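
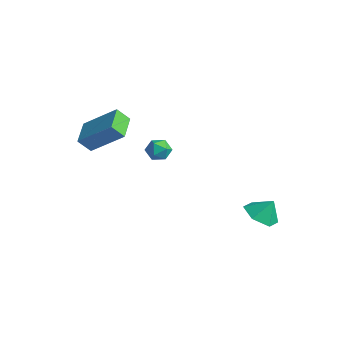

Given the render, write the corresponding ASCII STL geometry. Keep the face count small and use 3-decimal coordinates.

solid 
facet normal 0.392 0.092 0.916
outer loop
vertex 1.127 -0.597 1.083
vertex 1.174 -1.246 1.128
vertex 1.668 -0.9 0.882
endloop
endfacet
facet normal 0.557 0.656 0.509
outer loop
vertex 1.127 -0.597 1.083
vertex 1.668 -0.9 0.882
vertex 1.417 -0.413 0.529
endloop
endfacet
facet normal -0.052 0.956 0.290
outer loop
vertex 1.127 -0.597 1.083
vertex 1.417 -0.413 0.529
vertex 0.768 -0.457 0.557
endloop
endfacet
facet normal -0.595 0.577 0.560
outer loop
vertex 1.127 -0.597 1.083
vertex 0.768 -0.457 0.557
vertex 0.617 -0.972 0.928
endloop
endfacet
facet normal -0.319 0.043 0.947
outer loop
vertex 1.127 -0.597 1.083
vertex 0.617 -0.972 0.928
vertex 1.174 -1.246 1.128
endloop
endfacet
facet normal 0.906 0.419 -0.066
outer loop
vertex 1.417 -0.413 0.529
vertex 1.668 -0.9 0.882
vertex 1.643 -0.948 0.232
endloop
endfacet
facet normal 0.639 -0.493 0.591
outer loop
vertex 1.668 -0.9 0.882
vertex 1.174 -1.246 1.128
vertex 1.492 -1.463 0.603
endloop
endfacet
facet normal -0.512 -0.572 0.641
outer loop
vertex 1.174 -1.246 1.128
vertex 0.617 -0.972 0.928
vertex 0.843 -1.507 0.631
endloop
endfacet
facet normal -0.956 0.291 0.015
outer loop
vertex 0.617 -0.972 0.928
vertex 0.768 -0.457 0.557
vertex 0.592 -1.02 0.278
endloop
endfacet
facet normal -0.079 0.903 -0.421
outer loop
vertex 0.768 -0.457 0.557
vertex 1.417 -0.413 0.529
vertex 1.086 -0.674 0.032
endloop
endfacet
facet normal 0.595 -0.577 -0.560
outer loop
vertex 1.133 -1.323 0.077
vertex 1.643 -0.948 0.232
vertex 1.492 -1.463 0.603
endloop
endfacet
facet normal 0.052 -0.956 -0.290
outer loop
vertex 1.133 -1.323 0.077
vertex 1.492 -1.463 0.603
vertex 0.843 -1.507 0.631
endloop
endfacet
facet normal -0.557 -0.656 -0.509
outer loop
vertex 1.133 -1.323 0.077
vertex 0.843 -1.507 0.631
vertex 0.592 -1.02 0.278
endloop
endfacet
facet normal -0.392 -0.092 -0.916
outer loop
vertex 1.133 -1.323 0.077
vertex 0.592 -1.02 0.278
vertex 1.086 -0.674 0.032
endloop
endfacet
facet normal 0.319 -0.043 -0.947
outer loop
vertex 1.133 -1.323 0.077
vertex 1.086 -0.674 0.032
vertex 1.643 -0.948 0.232
endloop
endfacet
facet normal 0.956 -0.291 -0.015
outer loop
vertex 1.492 -1.463 0.603
vertex 1.643 -0.948 0.232
vertex 1.668 -0.9 0.882
endloop
endfacet
facet normal 0.079 -0.903 0.421
outer loop
vertex 0.843 -1.507 0.631
vertex 1.492 -1.463 0.603
vertex 1.174 -1.246 1.128
endloop
endfacet
facet normal -0.906 -0.419 0.066
outer loop
vertex 0.592 -1.02 0.278
vertex 0.843 -1.507 0.631
vertex 0.617 -0.972 0.928
endloop
endfacet
facet normal -0.639 0.493 -0.591
outer loop
vertex 1.086 -0.674 0.032
vertex 0.592 -1.02 0.278
vertex 0.768 -0.457 0.557
endloop
endfacet
facet normal 0.512 0.572 -0.641
outer loop
vertex 1.643 -0.948 0.232
vertex 1.086 -0.674 0.032
vertex 1.417 -0.413 0.529
endloop
endfacet
facet normal -0.317 -0.429 -0.846
outer loop
vertex 4.308 2.867 -4.294
vertex 3.418 3.058 -4.057
vertex 3.915 3.679 -4.558
endloop
endfacet
facet normal 0.871 0.469 0.146
outer loop
vertex 4.308 2.867 -4.294
vertex 3.915 3.679 -4.558
vertex 3.762 3.522 -3.143
endloop
endfacet
facet normal -0.318 -0.428 -0.846
outer loop
vertex 3.915 3.679 -4.558
vertex 3.418 3.058 -4.057
vertex 3.026 3.87 -4.321
endloop
endfacet
facet normal 0.242 0.961 0.133
outer loop
vertex 3.915 3.679 -4.558
vertex 3.026 3.87 -4.321
vertex 3.762 3.522 -3.143
endloop
endfacet
facet normal -0.319 -0.429 -0.845
outer loop
vertex 3.026 3.87 -4.321
vertex 3.418 3.058 -4.057
vertex 2.529 3.25 -3.819
endloop
endfacet
facet normal -0.437 0.751 0.495
outer loop
vertex 3.026 3.87 -4.321
vertex 2.529 3.25 -3.819
vertex 3.762 3.522 -3.143
endloop
endfacet
facet normal -0.319 -0.429 -0.845
outer loop
vertex 2.529 3.25 -3.819
vertex 3.418 3.058 -4.057
vertex 2.922 2.438 -3.555
endloop
endfacet
facet normal -0.488 0.047 0.871
outer loop
vertex 2.529 3.25 -3.819
vertex 2.922 2.438 -3.555
vertex 3.762 3.522 -3.143
endloop
endfacet
facet normal -0.318 -0.430 -0.845
outer loop
vertex 2.922 2.438 -3.555
vertex 3.418 3.058 -4.057
vertex 3.811 2.246 -3.792
endloop
endfacet
facet normal 0.140 -0.445 0.885
outer loop
vertex 2.922 2.438 -3.555
vertex 3.811 2.246 -3.792
vertex 3.762 3.522 -3.143
endloop
endfacet
facet normal -0.317 -0.430 -0.845
outer loop
vertex 3.811 2.246 -3.792
vertex 3.418 3.058 -4.057
vertex 4.308 2.867 -4.294
endloop
endfacet
facet normal 0.820 -0.234 0.522
outer loop
vertex 3.811 2.246 -3.792
vertex 4.308 2.867 -4.294
vertex 3.762 3.522 -3.143
endloop
endfacet
facet normal -0.652 -0.438 -0.619
outer loop
vertex -2.294 -2.995 0.139
vertex -3.263 -2.027 0.474
vertex -2.005 -2.473 -0.534
endloop
endfacet
facet normal 0.687 -0.687 -0.237
outer loop
vertex -0.637 -1.553 0.766
vertex -2.294 -2.995 0.139
vertex -2.005 -2.473 -0.534
endloop
endfacet
facet normal -0.651 -0.439 -0.619
outer loop
vertex -2.005 -2.473 -0.534
vertex -3.263 -2.027 0.474
vertex -2.974 -1.505 -0.2
endloop
endfacet
facet normal 0.321 0.580 -0.749
outer loop
vertex -2.974 -1.505 -0.2
vertex -0.637 -1.553 0.766
vertex -2.005 -2.473 -0.534
endloop
endfacet
facet normal -0.321 -0.580 0.748
outer loop
vertex -2.294 -2.995 0.139
vertex -1.895 -1.107 1.774
vertex -3.263 -2.027 0.474
endloop
endfacet
facet normal 0.687 -0.687 -0.237
outer loop
vertex -0.926 -2.075 1.44
vertex -2.294 -2.995 0.139
vertex -0.637 -1.553 0.766
endloop
endfacet
facet normal -0.322 -0.580 0.748
outer loop
vertex -0.926 -2.075 1.44
vertex -1.895 -1.107 1.774
vertex -2.294 -2.995 0.139
endloop
endfacet
facet normal -0.687 0.687 0.237
outer loop
vertex -3.263 -2.027 0.474
vertex -1.895 -1.107 1.774
vertex -2.974 -1.505 -0.2
endloop
endfacet
facet normal 0.321 0.580 -0.748
outer loop
vertex -1.606 -0.585 1.101
vertex -0.637 -1.553 0.766
vertex -2.974 -1.505 -0.2
endloop
endfacet
facet normal -0.687 0.686 0.237
outer loop
vertex -2.974 -1.505 -0.2
vertex -1.895 -1.107 1.774
vertex -1.606 -0.585 1.101
endloop
endfacet
facet normal 0.652 0.438 0.619
outer loop
vertex -1.606 -0.585 1.101
vertex -0.926 -2.075 1.44
vertex -0.637 -1.553 0.766
endloop
endfacet
facet normal 0.651 0.438 0.620
outer loop
vertex -1.895 -1.107 1.774
vertex -0.926 -2.075 1.44
vertex -1.606 -0.585 1.101
endloop
endfacet

endsolid


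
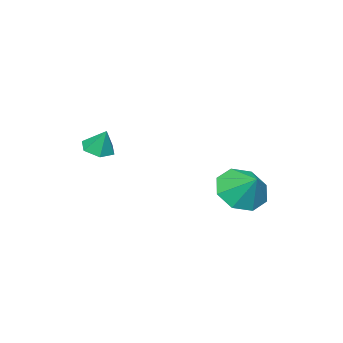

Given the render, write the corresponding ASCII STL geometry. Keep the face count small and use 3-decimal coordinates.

solid 
facet normal -0.060 -0.430 -0.901
outer loop
vertex 3.292 -3.941 -0.257
vertex 2.638 -3.796 -0.283
vertex 3.088 -3.36 -0.521
endloop
endfacet
facet normal 0.861 0.427 0.275
outer loop
vertex 3.292 -3.941 -0.257
vertex 3.088 -3.36 -0.521
vertex 2.702 -3.344 0.663
endloop
endfacet
facet normal -0.060 -0.430 -0.901
outer loop
vertex 3.088 -3.36 -0.521
vertex 2.638 -3.796 -0.283
vertex 2.434 -3.215 -0.547
endloop
endfacet
facet normal 0.214 0.975 0.057
outer loop
vertex 3.088 -3.36 -0.521
vertex 2.434 -3.215 -0.547
vertex 2.702 -3.344 0.663
endloop
endfacet
facet normal -0.061 -0.431 -0.900
outer loop
vertex 2.434 -3.215 -0.547
vertex 2.638 -3.796 -0.283
vertex 1.985 -3.651 -0.308
endloop
endfacet
facet normal -0.618 0.756 0.217
outer loop
vertex 2.434 -3.215 -0.547
vertex 1.985 -3.651 -0.308
vertex 2.702 -3.344 0.663
endloop
endfacet
facet normal -0.061 -0.431 -0.900
outer loop
vertex 1.985 -3.651 -0.308
vertex 2.638 -3.796 -0.283
vertex 2.189 -4.232 -0.044
endloop
endfacet
facet normal -0.803 -0.011 0.596
outer loop
vertex 1.985 -3.651 -0.308
vertex 2.189 -4.232 -0.044
vertex 2.702 -3.344 0.663
endloop
endfacet
facet normal -0.061 -0.431 -0.900
outer loop
vertex 2.189 -4.232 -0.044
vertex 2.638 -3.796 -0.283
vertex 2.843 -4.377 -0.019
endloop
endfacet
facet normal -0.155 -0.559 0.815
outer loop
vertex 2.189 -4.232 -0.044
vertex 2.843 -4.377 -0.019
vertex 2.702 -3.344 0.663
endloop
endfacet
facet normal -0.060 -0.430 -0.901
outer loop
vertex 2.843 -4.377 -0.019
vertex 2.638 -3.796 -0.283
vertex 3.292 -3.941 -0.257
endloop
endfacet
facet normal 0.676 -0.339 0.654
outer loop
vertex 2.843 -4.377 -0.019
vertex 3.292 -3.941 -0.257
vertex 2.702 -3.344 0.663
endloop
endfacet
facet normal -0.275 -0.700 -0.659
outer loop
vertex 1.035 0.993 -2.685
vertex 0.137 0.809 -2.115
vertex 0.404 1.469 -2.927
endloop
endfacet
facet normal 0.629 0.766 -0.134
outer loop
vertex 1.035 0.993 -2.685
vertex 0.404 1.469 -2.927
vertex 0.483 1.691 -1.285
endloop
endfacet
facet normal -0.274 -0.700 -0.659
outer loop
vertex 0.404 1.469 -2.927
vertex 0.137 0.809 -2.115
vertex -0.383 1.558 -2.694
endloop
endfacet
facet normal 0.071 0.988 -0.137
outer loop
vertex 0.404 1.469 -2.927
vertex -0.383 1.558 -2.694
vertex 0.483 1.691 -1.285
endloop
endfacet
facet normal -0.275 -0.700 -0.659
outer loop
vertex -0.383 1.558 -2.694
vertex 0.137 0.809 -2.115
vertex -0.867 1.209 -2.121
endloop
endfacet
facet normal -0.427 0.886 0.179
outer loop
vertex -0.383 1.558 -2.694
vertex -0.867 1.209 -2.121
vertex 0.483 1.691 -1.285
endloop
endfacet
facet normal -0.275 -0.700 -0.659
outer loop
vertex -0.867 1.209 -2.121
vertex 0.137 0.809 -2.115
vertex -0.762 0.625 -1.545
endloop
endfacet
facet normal -0.576 0.519 0.631
outer loop
vertex -0.867 1.209 -2.121
vertex -0.762 0.625 -1.545
vertex 0.483 1.691 -1.285
endloop
endfacet
facet normal -0.275 -0.700 -0.659
outer loop
vertex -0.762 0.625 -1.545
vertex 0.137 0.809 -2.115
vertex -0.131 0.149 -1.303
endloop
endfacet
facet normal -0.287 0.103 0.952
outer loop
vertex -0.762 0.625 -1.545
vertex -0.131 0.149 -1.303
vertex 0.483 1.691 -1.285
endloop
endfacet
facet normal -0.275 -0.700 -0.659
outer loop
vertex -0.131 0.149 -1.303
vertex 0.137 0.809 -2.115
vertex 0.657 0.06 -1.537
endloop
endfacet
facet normal 0.270 -0.119 0.955
outer loop
vertex -0.131 0.149 -1.303
vertex 0.657 0.06 -1.537
vertex 0.483 1.691 -1.285
endloop
endfacet
facet normal -0.276 -0.700 -0.659
outer loop
vertex 0.657 0.06 -1.537
vertex 0.137 0.809 -2.115
vertex 1.14 0.409 -2.11
endloop
endfacet
facet normal 0.769 -0.017 0.638
outer loop
vertex 0.657 0.06 -1.537
vertex 1.14 0.409 -2.11
vertex 0.483 1.691 -1.285
endloop
endfacet
facet normal -0.276 -0.699 -0.660
outer loop
vertex 1.14 0.409 -2.11
vertex 0.137 0.809 -2.115
vertex 1.035 0.993 -2.685
endloop
endfacet
facet normal 0.918 0.350 0.188
outer loop
vertex 1.14 0.409 -2.11
vertex 1.035 0.993 -2.685
vertex 0.483 1.691 -1.285
endloop
endfacet

endsolid


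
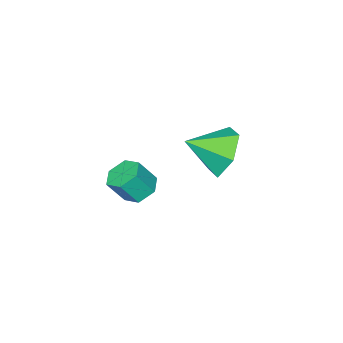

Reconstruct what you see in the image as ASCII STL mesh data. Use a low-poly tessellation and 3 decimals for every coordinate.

solid 
facet normal -0.464 0.305 -0.832
outer loop
vertex 3.481 -0.232 -4.615
vertex 2.928 0.003 -4.22
vertex 3.478 0.443 -4.366
endloop
endfacet
facet normal 0.885 0.164 -0.435
outer loop
vertex 3.481 -0.232 -4.615
vertex 3.478 0.443 -4.366
vertex 4.006 -0.577 -3.676
endloop
endfacet
facet normal 0.886 0.165 -0.434
outer loop
vertex 4.006 -0.577 -3.676
vertex 3.478 0.443 -4.366
vertex 4.003 0.098 -3.426
endloop
endfacet
facet normal 0.465 -0.306 0.831
outer loop
vertex 4.006 -0.577 -3.676
vertex 4.003 0.098 -3.426
vertex 3.452 -0.343 -3.28
endloop
endfacet
facet normal -0.465 0.305 -0.831
outer loop
vertex 3.478 0.443 -4.366
vertex 2.928 0.003 -4.22
vertex 2.924 0.678 -3.97
endloop
endfacet
facet normal 0.439 0.895 0.083
outer loop
vertex 3.478 0.443 -4.366
vertex 2.924 0.678 -3.97
vertex 4.003 0.098 -3.426
endloop
endfacet
facet normal 0.439 0.895 0.083
outer loop
vertex 4.003 0.098 -3.426
vertex 2.924 0.678 -3.97
vertex 3.449 0.333 -3.03
endloop
endfacet
facet normal 0.465 -0.305 0.831
outer loop
vertex 4.003 0.098 -3.426
vertex 3.449 0.333 -3.03
vertex 3.452 -0.343 -3.28
endloop
endfacet
facet normal -0.465 0.305 -0.831
outer loop
vertex 2.924 0.678 -3.97
vertex 2.928 0.003 -4.22
vertex 2.374 0.237 -3.824
endloop
endfacet
facet normal -0.447 0.729 0.518
outer loop
vertex 2.924 0.678 -3.97
vertex 2.374 0.237 -3.824
vertex 3.449 0.333 -3.03
endloop
endfacet
facet normal -0.448 0.729 0.518
outer loop
vertex 3.449 0.333 -3.03
vertex 2.374 0.237 -3.824
vertex 2.899 -0.108 -2.885
endloop
endfacet
facet normal 0.464 -0.305 0.831
outer loop
vertex 3.449 0.333 -3.03
vertex 2.899 -0.108 -2.885
vertex 3.452 -0.343 -3.28
endloop
endfacet
facet normal -0.465 0.306 -0.831
outer loop
vertex 2.374 0.237 -3.824
vertex 2.928 0.003 -4.22
vertex 2.377 -0.438 -4.074
endloop
endfacet
facet normal -0.885 -0.165 0.434
outer loop
vertex 2.374 0.237 -3.824
vertex 2.377 -0.438 -4.074
vertex 2.899 -0.108 -2.885
endloop
endfacet
facet normal -0.886 -0.164 0.434
outer loop
vertex 2.899 -0.108 -2.885
vertex 2.377 -0.438 -4.074
vertex 2.902 -0.783 -3.134
endloop
endfacet
facet normal 0.464 -0.305 0.832
outer loop
vertex 2.899 -0.108 -2.885
vertex 2.902 -0.783 -3.134
vertex 3.452 -0.343 -3.28
endloop
endfacet
facet normal -0.465 0.305 -0.831
outer loop
vertex 2.377 -0.438 -4.074
vertex 2.928 0.003 -4.22
vertex 2.931 -0.673 -4.47
endloop
endfacet
facet normal -0.439 -0.895 -0.083
outer loop
vertex 2.377 -0.438 -4.074
vertex 2.931 -0.673 -4.47
vertex 2.902 -0.783 -3.134
endloop
endfacet
facet normal -0.439 -0.895 -0.083
outer loop
vertex 2.902 -0.783 -3.134
vertex 2.931 -0.673 -4.47
vertex 3.456 -1.018 -3.53
endloop
endfacet
facet normal 0.465 -0.305 0.831
outer loop
vertex 2.902 -0.783 -3.134
vertex 3.456 -1.018 -3.53
vertex 3.452 -0.343 -3.28
endloop
endfacet
facet normal -0.464 0.305 -0.831
outer loop
vertex 2.931 -0.673 -4.47
vertex 2.928 0.003 -4.22
vertex 3.481 -0.232 -4.615
endloop
endfacet
facet normal 0.448 -0.729 -0.518
outer loop
vertex 2.931 -0.673 -4.47
vertex 3.481 -0.232 -4.615
vertex 3.456 -1.018 -3.53
endloop
endfacet
facet normal 0.447 -0.729 -0.518
outer loop
vertex 3.456 -1.018 -3.53
vertex 3.481 -0.232 -4.615
vertex 4.006 -0.577 -3.676
endloop
endfacet
facet normal 0.465 -0.305 0.831
outer loop
vertex 3.456 -1.018 -3.53
vertex 4.006 -0.577 -3.676
vertex 3.452 -0.343 -3.28
endloop
endfacet
facet normal -0.686 0.570 -0.452
outer loop
vertex 3.548 4.139 -0.908
vertex 2.789 3.697 -0.313
vertex 3.289 4.568 0.026
endloop
endfacet
facet normal 0.947 0.294 0.128
outer loop
vertex 3.548 4.139 -0.908
vertex 3.289 4.568 0.026
vertex 3.771 2.883 0.333
endloop
endfacet
facet normal -0.686 0.570 -0.452
outer loop
vertex 3.289 4.568 0.026
vertex 2.789 3.697 -0.313
vertex 2.531 4.127 0.621
endloop
endfacet
facet normal 0.482 0.289 0.827
outer loop
vertex 3.289 4.568 0.026
vertex 2.531 4.127 0.621
vertex 3.771 2.883 0.333
endloop
endfacet
facet normal -0.686 0.570 -0.452
outer loop
vertex 2.531 4.127 0.621
vertex 2.789 3.697 -0.313
vertex 2.031 3.256 0.282
endloop
endfacet
facet normal -0.095 -0.313 0.945
outer loop
vertex 2.531 4.127 0.621
vertex 2.031 3.256 0.282
vertex 3.771 2.883 0.333
endloop
endfacet
facet normal -0.686 0.570 -0.452
outer loop
vertex 2.031 3.256 0.282
vertex 2.789 3.697 -0.313
vertex 2.289 2.826 -0.652
endloop
endfacet
facet normal -0.206 -0.909 0.362
outer loop
vertex 2.031 3.256 0.282
vertex 2.289 2.826 -0.652
vertex 3.771 2.883 0.333
endloop
endfacet
facet normal -0.687 0.570 -0.451
outer loop
vertex 2.289 2.826 -0.652
vertex 2.789 3.697 -0.313
vertex 3.047 3.268 -1.247
endloop
endfacet
facet normal 0.260 -0.904 -0.340
outer loop
vertex 2.289 2.826 -0.652
vertex 3.047 3.268 -1.247
vertex 3.771 2.883 0.333
endloop
endfacet
facet normal -0.686 0.570 -0.452
outer loop
vertex 3.047 3.268 -1.247
vertex 2.789 3.697 -0.313
vertex 3.548 4.139 -0.908
endloop
endfacet
facet normal 0.836 -0.303 -0.457
outer loop
vertex 3.047 3.268 -1.247
vertex 3.548 4.139 -0.908
vertex 3.771 2.883 0.333
endloop
endfacet

endsolid


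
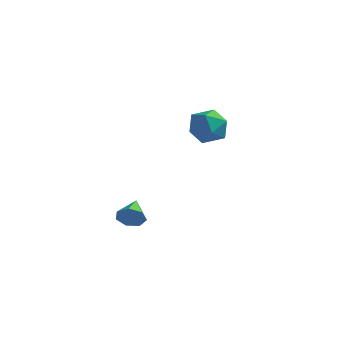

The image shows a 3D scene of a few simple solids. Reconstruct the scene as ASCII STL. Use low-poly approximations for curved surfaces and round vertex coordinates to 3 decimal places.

solid 
facet normal -0.960 0.278 0.038
outer loop
vertex -2.695 3.237 3.49
vertex -2.927 2.487 3.108
vertex -2.878 2.537 3.978
endloop
endfacet
facet normal -0.591 0.560 0.581
outer loop
vertex -2.695 3.237 3.49
vertex -2.878 2.537 3.978
vertex -2.198 3.044 4.181
endloop
endfacet
facet normal -0.059 0.950 0.308
outer loop
vertex -2.695 3.237 3.49
vertex -2.198 3.044 4.181
vertex -1.826 3.308 3.437
endloop
endfacet
facet normal -0.099 0.909 -0.404
outer loop
vertex -2.695 3.237 3.49
vertex -1.826 3.308 3.437
vertex -2.277 2.964 2.774
endloop
endfacet
facet normal -0.656 0.494 -0.571
outer loop
vertex -2.695 3.237 3.49
vertex -2.277 2.964 2.774
vertex -2.927 2.487 3.108
endloop
endfacet
facet normal -0.302 0.023 0.953
outer loop
vertex -2.198 3.044 4.181
vertex -2.878 2.537 3.978
vertex -2.123 2.176 4.226
endloop
endfacet
facet normal -0.899 -0.432 0.075
outer loop
vertex -2.878 2.537 3.978
vertex -2.927 2.487 3.108
vertex -2.574 1.832 3.563
endloop
endfacet
facet normal -0.407 -0.082 -0.910
outer loop
vertex -2.927 2.487 3.108
vertex -2.277 2.964 2.774
vertex -2.202 2.096 2.819
endloop
endfacet
facet normal 0.492 0.589 -0.641
outer loop
vertex -2.277 2.964 2.774
vertex -1.826 3.308 3.437
vertex -1.522 2.603 3.022
endloop
endfacet
facet normal 0.557 0.655 0.511
outer loop
vertex -1.826 3.308 3.437
vertex -2.198 3.044 4.181
vertex -1.473 2.653 3.892
endloop
endfacet
facet normal 0.099 -0.909 0.404
outer loop
vertex -1.705 1.903 3.51
vertex -2.123 2.176 4.226
vertex -2.574 1.832 3.563
endloop
endfacet
facet normal 0.059 -0.950 -0.308
outer loop
vertex -1.705 1.903 3.51
vertex -2.574 1.832 3.563
vertex -2.202 2.096 2.819
endloop
endfacet
facet normal 0.591 -0.560 -0.581
outer loop
vertex -1.705 1.903 3.51
vertex -2.202 2.096 2.819
vertex -1.522 2.603 3.022
endloop
endfacet
facet normal 0.960 -0.278 -0.038
outer loop
vertex -1.705 1.903 3.51
vertex -1.522 2.603 3.022
vertex -1.473 2.653 3.892
endloop
endfacet
facet normal 0.656 -0.494 0.571
outer loop
vertex -1.705 1.903 3.51
vertex -1.473 2.653 3.892
vertex -2.123 2.176 4.226
endloop
endfacet
facet normal -0.492 -0.589 0.641
outer loop
vertex -2.574 1.832 3.563
vertex -2.123 2.176 4.226
vertex -2.878 2.537 3.978
endloop
endfacet
facet normal -0.557 -0.655 -0.511
outer loop
vertex -2.202 2.096 2.819
vertex -2.574 1.832 3.563
vertex -2.927 2.487 3.108
endloop
endfacet
facet normal 0.302 -0.023 -0.953
outer loop
vertex -1.522 2.603 3.022
vertex -2.202 2.096 2.819
vertex -2.277 2.964 2.774
endloop
endfacet
facet normal 0.899 0.432 -0.075
outer loop
vertex -1.473 2.653 3.892
vertex -1.522 2.603 3.022
vertex -1.826 3.308 3.437
endloop
endfacet
facet normal 0.407 0.082 0.910
outer loop
vertex -2.123 2.176 4.226
vertex -1.473 2.653 3.892
vertex -2.198 3.044 4.181
endloop
endfacet
facet normal 0.290 -0.895 -0.340
outer loop
vertex -2.43 -2.221 0.381
vertex -2.645 -2.468 0.848
vertex -2.903 -2.363 0.351
endloop
endfacet
facet normal -0.165 0.697 -0.698
outer loop
vertex -2.43 -2.221 0.381
vertex -2.903 -2.363 0.351
vertex -2.955 -1.512 1.212
endloop
endfacet
facet normal 0.291 -0.894 -0.340
outer loop
vertex -2.903 -2.363 0.351
vertex -2.645 -2.468 0.848
vertex -3.181 -2.584 0.694
endloop
endfacet
facet normal -0.823 0.378 -0.424
outer loop
vertex -2.903 -2.363 0.351
vertex -3.181 -2.584 0.694
vertex -2.955 -1.512 1.212
endloop
endfacet
facet normal 0.291 -0.894 -0.340
outer loop
vertex -3.181 -2.584 0.694
vertex -2.645 -2.468 0.848
vertex -3.056 -2.718 1.153
endloop
endfacet
facet normal -0.958 0.066 0.280
outer loop
vertex -3.181 -2.584 0.694
vertex -3.056 -2.718 1.153
vertex -2.955 -1.512 1.212
endloop
endfacet
facet normal 0.291 -0.894 -0.341
outer loop
vertex -3.056 -2.718 1.153
vertex -2.645 -2.468 0.848
vertex -2.621 -2.664 1.382
endloop
endfacet
facet normal -0.465 -0.004 0.885
outer loop
vertex -3.056 -2.718 1.153
vertex -2.621 -2.664 1.382
vertex -2.955 -1.512 1.212
endloop
endfacet
facet normal 0.289 -0.894 -0.341
outer loop
vertex -2.621 -2.664 1.382
vertex -2.645 -2.468 0.848
vertex -2.204 -2.463 1.209
endloop
endfacet
facet normal 0.282 0.220 0.934
outer loop
vertex -2.621 -2.664 1.382
vertex -2.204 -2.463 1.209
vertex -2.955 -1.512 1.212
endloop
endfacet
facet normal 0.289 -0.895 -0.341
outer loop
vertex -2.204 -2.463 1.209
vertex -2.645 -2.468 0.848
vertex -2.119 -2.266 0.764
endloop
endfacet
facet normal 0.723 0.570 0.390
outer loop
vertex -2.204 -2.463 1.209
vertex -2.119 -2.266 0.764
vertex -2.955 -1.512 1.212
endloop
endfacet
facet normal 0.289 -0.895 -0.340
outer loop
vertex -2.119 -2.266 0.764
vertex -2.645 -2.468 0.848
vertex -2.43 -2.221 0.381
endloop
endfacet
facet normal 0.526 0.782 -0.335
outer loop
vertex -2.119 -2.266 0.764
vertex -2.43 -2.221 0.381
vertex -2.955 -1.512 1.212
endloop
endfacet

endsolid


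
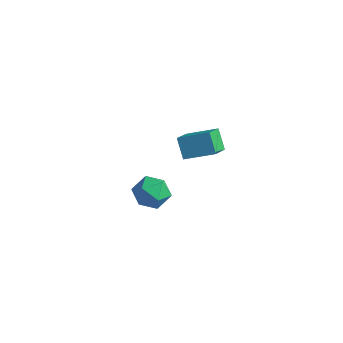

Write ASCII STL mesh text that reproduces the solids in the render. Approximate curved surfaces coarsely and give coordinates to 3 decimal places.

solid 
facet normal -0.556 0.191 0.809
outer loop
vertex -3.488 2.124 -1.442
vertex -1.918 3.281 -0.635
vertex -4.095 3.459 -2.175
endloop
endfacet
facet normal -0.744 -0.548 -0.382
outer loop
vertex -3.222 3.159 -3.445
vertex -3.488 2.124 -1.442
vertex -4.095 3.459 -2.175
endloop
endfacet
facet normal -0.556 0.191 0.809
outer loop
vertex -4.095 3.459 -2.175
vertex -1.918 3.281 -0.635
vertex -2.526 4.616 -1.369
endloop
endfacet
facet normal -0.371 0.814 -0.447
outer loop
vertex -2.526 4.616 -1.369
vertex -3.222 3.159 -3.445
vertex -4.095 3.459 -2.175
endloop
endfacet
facet normal 0.370 -0.814 0.447
outer loop
vertex -3.488 2.124 -1.442
vertex -1.045 2.981 -1.905
vertex -1.918 3.281 -0.635
endloop
endfacet
facet normal -0.743 -0.549 -0.382
outer loop
vertex -2.614 1.824 -2.711
vertex -3.488 2.124 -1.442
vertex -3.222 3.159 -3.445
endloop
endfacet
facet normal 0.370 -0.814 0.448
outer loop
vertex -2.614 1.824 -2.711
vertex -1.045 2.981 -1.905
vertex -3.488 2.124 -1.442
endloop
endfacet
facet normal 0.744 0.549 0.382
outer loop
vertex -1.918 3.281 -0.635
vertex -1.045 2.981 -1.905
vertex -2.526 4.616 -1.369
endloop
endfacet
facet normal -0.370 0.814 -0.447
outer loop
vertex -1.652 4.316 -2.638
vertex -3.222 3.159 -3.445
vertex -2.526 4.616 -1.369
endloop
endfacet
facet normal 0.744 0.548 0.383
outer loop
vertex -2.526 4.616 -1.369
vertex -1.045 2.981 -1.905
vertex -1.652 4.316 -2.638
endloop
endfacet
facet normal 0.556 -0.191 -0.809
outer loop
vertex -1.652 4.316 -2.638
vertex -2.614 1.824 -2.711
vertex -3.222 3.159 -3.445
endloop
endfacet
facet normal 0.556 -0.191 -0.809
outer loop
vertex -1.045 2.981 -1.905
vertex -2.614 1.824 -2.711
vertex -1.652 4.316 -2.638
endloop
endfacet
facet normal -0.958 -0.021 0.287
outer loop
vertex -0.044 -3.523 -0.197
vertex 0.084 -4.665 0.144
vertex 0.298 -3.78 0.923
endloop
endfacet
facet normal -0.686 0.635 0.355
outer loop
vertex -0.044 -3.523 -0.197
vertex 0.298 -3.78 0.923
vertex 0.822 -2.881 0.328
endloop
endfacet
facet normal -0.452 0.845 -0.286
outer loop
vertex -0.044 -3.523 -0.197
vertex 0.822 -2.881 0.328
vertex 0.932 -3.211 -0.819
endloop
endfacet
facet normal -0.580 0.318 -0.750
outer loop
vertex -0.044 -3.523 -0.197
vertex 0.932 -3.211 -0.819
vertex 0.475 -4.313 -0.933
endloop
endfacet
facet normal -0.892 -0.218 -0.395
outer loop
vertex -0.044 -3.523 -0.197
vertex 0.475 -4.313 -0.933
vertex 0.084 -4.665 0.144
endloop
endfacet
facet normal -0.124 0.597 0.793
outer loop
vertex 0.822 -2.881 0.328
vertex 0.298 -3.78 0.923
vertex 1.485 -3.627 0.993
endloop
endfacet
facet normal -0.563 -0.465 0.683
outer loop
vertex 0.298 -3.78 0.923
vertex 0.084 -4.665 0.144
vertex 1.028 -4.729 0.879
endloop
endfacet
facet normal -0.458 -0.783 -0.422
outer loop
vertex 0.084 -4.665 0.144
vertex 0.475 -4.313 -0.933
vertex 1.138 -5.059 -0.268
endloop
endfacet
facet normal 0.048 0.083 -0.995
outer loop
vertex 0.475 -4.313 -0.933
vertex 0.932 -3.211 -0.819
vertex 1.662 -4.16 -0.863
endloop
endfacet
facet normal 0.254 0.936 -0.245
outer loop
vertex 0.932 -3.211 -0.819
vertex 0.822 -2.881 0.328
vertex 1.876 -3.275 -0.084
endloop
endfacet
facet normal 0.580 -0.318 0.750
outer loop
vertex 2.004 -4.417 0.257
vertex 1.485 -3.627 0.993
vertex 1.028 -4.729 0.879
endloop
endfacet
facet normal 0.452 -0.845 0.286
outer loop
vertex 2.004 -4.417 0.257
vertex 1.028 -4.729 0.879
vertex 1.138 -5.059 -0.268
endloop
endfacet
facet normal 0.686 -0.635 -0.355
outer loop
vertex 2.004 -4.417 0.257
vertex 1.138 -5.059 -0.268
vertex 1.662 -4.16 -0.863
endloop
endfacet
facet normal 0.958 0.021 -0.287
outer loop
vertex 2.004 -4.417 0.257
vertex 1.662 -4.16 -0.863
vertex 1.876 -3.275 -0.084
endloop
endfacet
facet normal 0.892 0.218 0.395
outer loop
vertex 2.004 -4.417 0.257
vertex 1.876 -3.275 -0.084
vertex 1.485 -3.627 0.993
endloop
endfacet
facet normal -0.048 -0.083 0.995
outer loop
vertex 1.028 -4.729 0.879
vertex 1.485 -3.627 0.993
vertex 0.298 -3.78 0.923
endloop
endfacet
facet normal -0.254 -0.936 0.245
outer loop
vertex 1.138 -5.059 -0.268
vertex 1.028 -4.729 0.879
vertex 0.084 -4.665 0.144
endloop
endfacet
facet normal 0.124 -0.597 -0.793
outer loop
vertex 1.662 -4.16 -0.863
vertex 1.138 -5.059 -0.268
vertex 0.475 -4.313 -0.933
endloop
endfacet
facet normal 0.563 0.465 -0.683
outer loop
vertex 1.876 -3.275 -0.084
vertex 1.662 -4.16 -0.863
vertex 0.932 -3.211 -0.819
endloop
endfacet
facet normal 0.458 0.783 0.422
outer loop
vertex 1.485 -3.627 0.993
vertex 1.876 -3.275 -0.084
vertex 0.822 -2.881 0.328
endloop
endfacet

endsolid


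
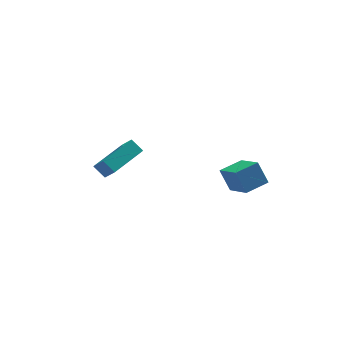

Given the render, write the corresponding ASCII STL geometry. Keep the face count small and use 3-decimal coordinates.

solid 
facet normal -0.957 -0.247 -0.153
outer loop
vertex 1.386 -2.985 1.366
vertex 1.145 -1.498 0.475
vertex 1.71 -3.577 0.29
endloop
endfacet
facet normal 0.137 -0.850 0.509
outer loop
vertex 2.935 -3.262 0.485
vertex 1.386 -2.985 1.366
vertex 1.71 -3.577 0.29
endloop
endfacet
facet normal -0.957 -0.247 -0.153
outer loop
vertex 1.71 -3.577 0.29
vertex 1.145 -1.498 0.475
vertex 1.469 -2.09 -0.601
endloop
endfacet
facet normal 0.255 -0.466 -0.847
outer loop
vertex 1.469 -2.09 -0.601
vertex 2.935 -3.262 0.485
vertex 1.71 -3.577 0.29
endloop
endfacet
facet normal -0.255 0.466 0.847
outer loop
vertex 1.386 -2.985 1.366
vertex 2.37 -1.183 0.67
vertex 1.145 -1.498 0.475
endloop
endfacet
facet normal 0.137 -0.850 0.509
outer loop
vertex 2.611 -2.67 1.561
vertex 1.386 -2.985 1.366
vertex 2.935 -3.262 0.485
endloop
endfacet
facet normal -0.255 0.466 0.847
outer loop
vertex 2.611 -2.67 1.561
vertex 2.37 -1.183 0.67
vertex 1.386 -2.985 1.366
endloop
endfacet
facet normal -0.137 0.850 -0.509
outer loop
vertex 1.145 -1.498 0.475
vertex 2.37 -1.183 0.67
vertex 1.469 -2.09 -0.601
endloop
endfacet
facet normal 0.255 -0.466 -0.847
outer loop
vertex 2.694 -1.775 -0.406
vertex 2.935 -3.262 0.485
vertex 1.469 -2.09 -0.601
endloop
endfacet
facet normal -0.137 0.850 -0.509
outer loop
vertex 1.469 -2.09 -0.601
vertex 2.37 -1.183 0.67
vertex 2.694 -1.775 -0.406
endloop
endfacet
facet normal 0.957 0.247 0.153
outer loop
vertex 2.694 -1.775 -0.406
vertex 2.611 -2.67 1.561
vertex 2.935 -3.262 0.485
endloop
endfacet
facet normal 0.957 0.247 0.153
outer loop
vertex 2.37 -1.183 0.67
vertex 2.611 -2.67 1.561
vertex 2.694 -1.775 -0.406
endloop
endfacet
facet normal -0.484 0.592 0.644
outer loop
vertex -3.386 2.674 -0.796
vertex -1.572 3.743 -0.415
vertex -3.654 3.458 -1.718
endloop
endfacet
facet normal -0.848 -0.499 -0.178
outer loop
vertex -3.228 2.937 -2.285
vertex -3.386 2.674 -0.796
vertex -3.654 3.458 -1.718
endloop
endfacet
facet normal -0.484 0.592 0.644
outer loop
vertex -3.654 3.458 -1.718
vertex -1.572 3.743 -0.415
vertex -1.84 4.527 -1.337
endloop
endfacet
facet normal -0.216 0.632 -0.744
outer loop
vertex -1.84 4.527 -1.337
vertex -3.228 2.937 -2.285
vertex -3.654 3.458 -1.718
endloop
endfacet
facet normal 0.216 -0.632 0.744
outer loop
vertex -3.386 2.674 -0.796
vertex -1.146 3.222 -0.982
vertex -1.572 3.743 -0.415
endloop
endfacet
facet normal -0.848 -0.499 -0.178
outer loop
vertex -2.96 2.153 -1.363
vertex -3.386 2.674 -0.796
vertex -3.228 2.937 -2.285
endloop
endfacet
facet normal 0.216 -0.632 0.744
outer loop
vertex -2.96 2.153 -1.363
vertex -1.146 3.222 -0.982
vertex -3.386 2.674 -0.796
endloop
endfacet
facet normal 0.848 0.499 0.178
outer loop
vertex -1.572 3.743 -0.415
vertex -1.146 3.222 -0.982
vertex -1.84 4.527 -1.337
endloop
endfacet
facet normal -0.216 0.632 -0.744
outer loop
vertex -1.414 4.006 -1.904
vertex -3.228 2.937 -2.285
vertex -1.84 4.527 -1.337
endloop
endfacet
facet normal 0.848 0.499 0.178
outer loop
vertex -1.84 4.527 -1.337
vertex -1.146 3.222 -0.982
vertex -1.414 4.006 -1.904
endloop
endfacet
facet normal 0.484 -0.592 -0.644
outer loop
vertex -1.414 4.006 -1.904
vertex -2.96 2.153 -1.363
vertex -3.228 2.937 -2.285
endloop
endfacet
facet normal 0.484 -0.592 -0.644
outer loop
vertex -1.146 3.222 -0.982
vertex -2.96 2.153 -1.363
vertex -1.414 4.006 -1.904
endloop
endfacet

endsolid


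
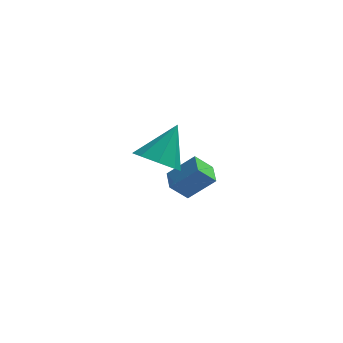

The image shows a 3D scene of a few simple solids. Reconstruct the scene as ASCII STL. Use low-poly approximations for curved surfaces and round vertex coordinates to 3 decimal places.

solid 
facet normal -0.727 -0.091 -0.681
outer loop
vertex -2.146 2.907 -1.151
vertex -2.4 3.896 -1.012
vertex -1.434 3.203 -1.95
endloop
endfacet
facet normal 0.247 -0.960 -0.136
outer loop
vertex -0.3 3.344 -0.888
vertex -2.146 2.907 -1.151
vertex -1.434 3.203 -1.95
endloop
endfacet
facet normal -0.727 -0.091 -0.681
outer loop
vertex -1.434 3.203 -1.95
vertex -2.4 3.896 -1.012
vertex -1.688 4.191 -1.811
endloop
endfacet
facet normal 0.641 0.266 -0.720
outer loop
vertex -1.688 4.191 -1.811
vertex -0.3 3.344 -0.888
vertex -1.434 3.203 -1.95
endloop
endfacet
facet normal -0.641 -0.266 0.720
outer loop
vertex -2.146 2.907 -1.151
vertex -1.266 4.037 0.05
vertex -2.4 3.896 -1.012
endloop
endfacet
facet normal 0.246 -0.960 -0.135
outer loop
vertex -1.012 3.049 -0.089
vertex -2.146 2.907 -1.151
vertex -0.3 3.344 -0.888
endloop
endfacet
facet normal -0.641 -0.266 0.720
outer loop
vertex -1.012 3.049 -0.089
vertex -1.266 4.037 0.05
vertex -2.146 2.907 -1.151
endloop
endfacet
facet normal -0.246 0.960 0.135
outer loop
vertex -2.4 3.896 -1.012
vertex -1.266 4.037 0.05
vertex -1.688 4.191 -1.811
endloop
endfacet
facet normal 0.641 0.266 -0.720
outer loop
vertex -0.554 4.333 -0.749
vertex -0.3 3.344 -0.888
vertex -1.688 4.191 -1.811
endloop
endfacet
facet normal -0.247 0.960 0.135
outer loop
vertex -1.688 4.191 -1.811
vertex -1.266 4.037 0.05
vertex -0.554 4.333 -0.749
endloop
endfacet
facet normal 0.727 0.091 0.681
outer loop
vertex -0.554 4.333 -0.749
vertex -1.012 3.049 -0.089
vertex -0.3 3.344 -0.888
endloop
endfacet
facet normal 0.727 0.091 0.681
outer loop
vertex -1.266 4.037 0.05
vertex -1.012 3.049 -0.089
vertex -0.554 4.333 -0.749
endloop
endfacet
facet normal -0.340 -0.563 -0.754
outer loop
vertex -1.112 -1.268 2.765
vertex -2.034 -1.227 3.15
vertex -1.514 -0.672 2.501
endloop
endfacet
facet normal 0.850 0.496 -0.175
outer loop
vertex -1.112 -1.268 2.765
vertex -1.514 -0.672 2.501
vertex -1.386 -0.153 4.59
endloop
endfacet
facet normal -0.340 -0.563 -0.754
outer loop
vertex -1.514 -0.672 2.501
vertex -2.034 -1.227 3.15
vertex -2.22 -0.402 2.618
endloop
endfacet
facet normal 0.310 0.918 -0.247
outer loop
vertex -1.514 -0.672 2.501
vertex -2.22 -0.402 2.618
vertex -1.386 -0.153 4.59
endloop
endfacet
facet normal -0.339 -0.563 -0.754
outer loop
vertex -2.22 -0.402 2.618
vertex -2.034 -1.227 3.15
vertex -2.818 -0.615 3.046
endloop
endfacet
facet normal -0.324 0.946 0.018
outer loop
vertex -2.22 -0.402 2.618
vertex -2.818 -0.615 3.046
vertex -1.386 -0.153 4.59
endloop
endfacet
facet normal -0.339 -0.563 -0.754
outer loop
vertex -2.818 -0.615 3.046
vertex -2.034 -1.227 3.15
vertex -2.956 -1.187 3.535
endloop
endfacet
facet normal -0.683 0.563 0.465
outer loop
vertex -2.818 -0.615 3.046
vertex -2.956 -1.187 3.535
vertex -1.386 -0.153 4.59
endloop
endfacet
facet normal -0.339 -0.563 -0.754
outer loop
vertex -2.956 -1.187 3.535
vertex -2.034 -1.227 3.15
vertex -2.555 -1.782 3.799
endloop
endfacet
facet normal -0.555 -0.005 0.832
outer loop
vertex -2.956 -1.187 3.535
vertex -2.555 -1.782 3.799
vertex -1.386 -0.153 4.59
endloop
endfacet
facet normal -0.339 -0.563 -0.754
outer loop
vertex -2.555 -1.782 3.799
vertex -2.034 -1.227 3.15
vertex -1.848 -2.053 3.683
endloop
endfacet
facet normal -0.016 -0.428 0.904
outer loop
vertex -2.555 -1.782 3.799
vertex -1.848 -2.053 3.683
vertex -1.386 -0.153 4.59
endloop
endfacet
facet normal -0.340 -0.563 -0.754
outer loop
vertex -1.848 -2.053 3.683
vertex -2.034 -1.227 3.15
vertex -1.251 -1.84 3.255
endloop
endfacet
facet normal 0.620 -0.456 0.638
outer loop
vertex -1.848 -2.053 3.683
vertex -1.251 -1.84 3.255
vertex -1.386 -0.153 4.59
endloop
endfacet
facet normal -0.340 -0.563 -0.753
outer loop
vertex -1.251 -1.84 3.255
vertex -2.034 -1.227 3.15
vertex -1.112 -1.268 2.765
endloop
endfacet
facet normal 0.979 -0.073 0.192
outer loop
vertex -1.251 -1.84 3.255
vertex -1.112 -1.268 2.765
vertex -1.386 -0.153 4.59
endloop
endfacet

endsolid


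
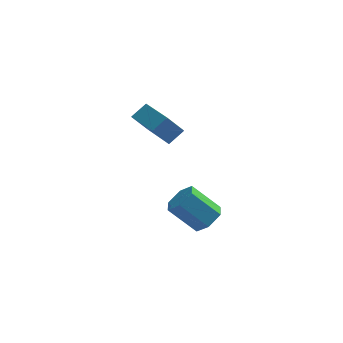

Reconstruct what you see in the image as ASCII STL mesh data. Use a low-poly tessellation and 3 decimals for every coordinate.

solid 
facet normal 0.706 -0.095 -0.702
outer loop
vertex -0.066 1.798 -1.915
vertex -0.581 1.294 -2.365
vertex -0.593 2.134 -2.491
endloop
endfacet
facet normal 0.342 0.914 0.220
outer loop
vertex -0.066 1.798 -1.915
vertex -0.593 2.134 -2.491
vertex -1.344 1.971 -0.645
endloop
endfacet
facet normal 0.342 0.914 0.220
outer loop
vertex -1.344 1.971 -0.645
vertex -0.593 2.134 -2.491
vertex -1.871 2.307 -1.221
endloop
endfacet
facet normal -0.706 0.095 0.702
outer loop
vertex -1.344 1.971 -0.645
vertex -1.871 2.307 -1.221
vertex -1.859 1.466 -1.095
endloop
endfacet
facet normal 0.706 -0.095 -0.702
outer loop
vertex -0.593 2.134 -2.491
vertex -0.581 1.294 -2.365
vertex -1.108 1.63 -2.941
endloop
endfacet
facet normal -0.366 0.799 -0.477
outer loop
vertex -0.593 2.134 -2.491
vertex -1.108 1.63 -2.941
vertex -1.871 2.307 -1.221
endloop
endfacet
facet normal -0.367 0.799 -0.477
outer loop
vertex -1.871 2.307 -1.221
vertex -1.108 1.63 -2.941
vertex -2.386 1.802 -1.671
endloop
endfacet
facet normal -0.706 0.095 0.702
outer loop
vertex -1.871 2.307 -1.221
vertex -2.386 1.802 -1.671
vertex -1.859 1.466 -1.095
endloop
endfacet
facet normal 0.706 -0.095 -0.702
outer loop
vertex -1.108 1.63 -2.941
vertex -0.581 1.294 -2.365
vertex -1.096 0.789 -2.815
endloop
endfacet
facet normal -0.708 -0.115 -0.697
outer loop
vertex -1.108 1.63 -2.941
vertex -1.096 0.789 -2.815
vertex -2.386 1.802 -1.671
endloop
endfacet
facet normal -0.708 -0.115 -0.697
outer loop
vertex -2.386 1.802 -1.671
vertex -1.096 0.789 -2.815
vertex -2.374 0.962 -1.545
endloop
endfacet
facet normal -0.706 0.095 0.702
outer loop
vertex -2.386 1.802 -1.671
vertex -2.374 0.962 -1.545
vertex -1.859 1.466 -1.095
endloop
endfacet
facet normal 0.706 -0.095 -0.702
outer loop
vertex -1.096 0.789 -2.815
vertex -0.581 1.294 -2.365
vertex -0.569 0.453 -2.239
endloop
endfacet
facet normal -0.342 -0.914 -0.220
outer loop
vertex -1.096 0.789 -2.815
vertex -0.569 0.453 -2.239
vertex -2.374 0.962 -1.545
endloop
endfacet
facet normal -0.342 -0.914 -0.220
outer loop
vertex -2.374 0.962 -1.545
vertex -0.569 0.453 -2.239
vertex -1.847 0.626 -0.969
endloop
endfacet
facet normal -0.706 0.095 0.702
outer loop
vertex -2.374 0.962 -1.545
vertex -1.847 0.626 -0.969
vertex -1.859 1.466 -1.095
endloop
endfacet
facet normal 0.706 -0.095 -0.702
outer loop
vertex -0.569 0.453 -2.239
vertex -0.581 1.294 -2.365
vertex -0.054 0.958 -1.789
endloop
endfacet
facet normal 0.366 -0.799 0.477
outer loop
vertex -0.569 0.453 -2.239
vertex -0.054 0.958 -1.789
vertex -1.847 0.626 -0.969
endloop
endfacet
facet normal 0.366 -0.799 0.477
outer loop
vertex -1.847 0.626 -0.969
vertex -0.054 0.958 -1.789
vertex -1.332 1.13 -0.519
endloop
endfacet
facet normal -0.706 0.095 0.702
outer loop
vertex -1.847 0.626 -0.969
vertex -1.332 1.13 -0.519
vertex -1.859 1.466 -1.095
endloop
endfacet
facet normal 0.706 -0.095 -0.702
outer loop
vertex -0.054 0.958 -1.789
vertex -0.581 1.294 -2.365
vertex -0.066 1.798 -1.915
endloop
endfacet
facet normal 0.708 0.115 0.697
outer loop
vertex -0.054 0.958 -1.789
vertex -0.066 1.798 -1.915
vertex -1.332 1.13 -0.519
endloop
endfacet
facet normal 0.708 0.115 0.697
outer loop
vertex -1.332 1.13 -0.519
vertex -0.066 1.798 -1.915
vertex -1.344 1.971 -0.645
endloop
endfacet
facet normal -0.706 0.095 0.702
outer loop
vertex -1.332 1.13 -0.519
vertex -1.344 1.971 -0.645
vertex -1.859 1.466 -1.095
endloop
endfacet
facet normal -0.657 -0.462 -0.595
outer loop
vertex -3.017 0.612 3.855
vertex -4.022 2.472 3.52
vertex -2.31 0.824 2.909
endloop
endfacet
facet normal 0.469 -0.869 0.156
outer loop
vertex -1.678 1.268 3.48
vertex -3.017 0.612 3.855
vertex -2.31 0.824 2.909
endloop
endfacet
facet normal -0.657 -0.462 -0.595
outer loop
vertex -2.31 0.824 2.909
vertex -4.022 2.472 3.52
vertex -3.315 2.684 2.574
endloop
endfacet
facet normal 0.589 0.176 -0.789
outer loop
vertex -3.315 2.684 2.574
vertex -1.678 1.268 3.48
vertex -2.31 0.824 2.909
endloop
endfacet
facet normal -0.589 -0.176 0.789
outer loop
vertex -3.017 0.612 3.855
vertex -3.39 2.916 4.091
vertex -4.022 2.472 3.52
endloop
endfacet
facet normal 0.469 -0.869 0.156
outer loop
vertex -2.385 1.056 4.426
vertex -3.017 0.612 3.855
vertex -1.678 1.268 3.48
endloop
endfacet
facet normal -0.589 -0.176 0.789
outer loop
vertex -2.385 1.056 4.426
vertex -3.39 2.916 4.091
vertex -3.017 0.612 3.855
endloop
endfacet
facet normal -0.469 0.869 -0.156
outer loop
vertex -4.022 2.472 3.52
vertex -3.39 2.916 4.091
vertex -3.315 2.684 2.574
endloop
endfacet
facet normal 0.589 0.176 -0.789
outer loop
vertex -2.683 3.128 3.145
vertex -1.678 1.268 3.48
vertex -3.315 2.684 2.574
endloop
endfacet
facet normal -0.469 0.869 -0.156
outer loop
vertex -3.315 2.684 2.574
vertex -3.39 2.916 4.091
vertex -2.683 3.128 3.145
endloop
endfacet
facet normal 0.657 0.462 0.595
outer loop
vertex -2.683 3.128 3.145
vertex -2.385 1.056 4.426
vertex -1.678 1.268 3.48
endloop
endfacet
facet normal 0.657 0.462 0.595
outer loop
vertex -3.39 2.916 4.091
vertex -2.385 1.056 4.426
vertex -2.683 3.128 3.145
endloop
endfacet

endsolid


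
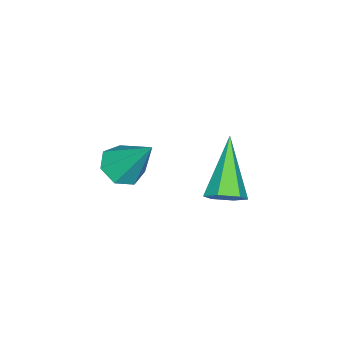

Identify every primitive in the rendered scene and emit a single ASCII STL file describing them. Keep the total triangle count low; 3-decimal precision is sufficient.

solid 
facet normal 0.707 0.299 -0.641
outer loop
vertex -1.484 2.637 -0.834
vertex -1.854 2.669 -1.227
vertex -1.753 3.099 -0.915
endloop
endfacet
facet normal 0.309 0.336 0.890
outer loop
vertex -1.484 2.637 -0.834
vertex -1.753 3.099 -0.915
vertex -3.126 2.131 -0.073
endloop
endfacet
facet normal 0.707 0.299 -0.641
outer loop
vertex -1.753 3.099 -0.915
vertex -1.854 2.669 -1.227
vertex -2.123 3.131 -1.308
endloop
endfacet
facet normal -0.352 0.846 0.400
outer loop
vertex -1.753 3.099 -0.915
vertex -2.123 3.131 -1.308
vertex -3.126 2.131 -0.073
endloop
endfacet
facet normal 0.707 0.299 -0.641
outer loop
vertex -2.123 3.131 -1.308
vertex -1.854 2.669 -1.227
vertex -2.223 2.701 -1.619
endloop
endfacet
facet normal -0.839 0.434 -0.330
outer loop
vertex -2.123 3.131 -1.308
vertex -2.223 2.701 -1.619
vertex -3.126 2.131 -0.073
endloop
endfacet
facet normal 0.707 0.300 -0.641
outer loop
vertex -2.223 2.701 -1.619
vertex -1.854 2.669 -1.227
vertex -1.954 2.24 -1.538
endloop
endfacet
facet normal -0.664 -0.487 -0.567
outer loop
vertex -2.223 2.701 -1.619
vertex -1.954 2.24 -1.538
vertex -3.126 2.131 -0.073
endloop
endfacet
facet normal 0.707 0.300 -0.641
outer loop
vertex -1.954 2.24 -1.538
vertex -1.854 2.669 -1.227
vertex -1.585 2.208 -1.146
endloop
endfacet
facet normal -0.004 -0.997 -0.077
outer loop
vertex -1.954 2.24 -1.538
vertex -1.585 2.208 -1.146
vertex -3.126 2.131 -0.073
endloop
endfacet
facet normal 0.707 0.300 -0.641
outer loop
vertex -1.585 2.208 -1.146
vertex -1.854 2.669 -1.227
vertex -1.484 2.637 -0.834
endloop
endfacet
facet normal 0.482 -0.587 0.651
outer loop
vertex -1.585 2.208 -1.146
vertex -1.484 2.637 -0.834
vertex -3.126 2.131 -0.073
endloop
endfacet
facet normal -0.101 -0.602 -0.792
outer loop
vertex -1.809 -0.742 -1.512
vertex -2.339 -0.428 -1.683
vertex -1.733 -0.309 -1.851
endloop
endfacet
facet normal 0.959 0.050 0.279
outer loop
vertex -1.809 -0.742 -1.512
vertex -1.733 -0.309 -1.851
vertex -2.181 0.508 -0.457
endloop
endfacet
facet normal -0.101 -0.603 -0.791
outer loop
vertex -1.733 -0.309 -1.851
vertex -2.339 -0.428 -1.683
vertex -2.114 0.034 -2.064
endloop
endfacet
facet normal 0.710 0.683 -0.172
outer loop
vertex -1.733 -0.309 -1.851
vertex -2.114 0.034 -2.064
vertex -2.181 0.508 -0.457
endloop
endfacet
facet normal -0.102 -0.603 -0.791
outer loop
vertex -2.114 0.034 -2.064
vertex -2.339 -0.428 -1.683
vertex -2.664 0.03 -1.99
endloop
endfacet
facet normal -0.045 0.958 -0.284
outer loop
vertex -2.114 0.034 -2.064
vertex -2.664 0.03 -1.99
vertex -2.181 0.508 -0.457
endloop
endfacet
facet normal -0.103 -0.603 -0.791
outer loop
vertex -2.664 0.03 -1.99
vertex -2.339 -0.428 -1.683
vertex -2.97 -0.319 -1.684
endloop
endfacet
facet normal -0.741 0.671 0.024
outer loop
vertex -2.664 0.03 -1.99
vertex -2.97 -0.319 -1.684
vertex -2.181 0.508 -0.457
endloop
endfacet
facet normal -0.103 -0.602 -0.791
outer loop
vertex -2.97 -0.319 -1.684
vertex -2.339 -0.428 -1.683
vertex -2.8 -0.75 -1.378
endloop
endfacet
facet normal -0.851 0.036 0.523
outer loop
vertex -2.97 -0.319 -1.684
vertex -2.8 -0.75 -1.378
vertex -2.181 0.508 -0.457
endloop
endfacet
facet normal -0.102 -0.603 -0.791
outer loop
vertex -2.8 -0.75 -1.378
vertex -2.339 -0.428 -1.683
vertex -2.284 -0.938 -1.301
endloop
endfacet
facet normal -0.294 -0.466 0.834
outer loop
vertex -2.8 -0.75 -1.378
vertex -2.284 -0.938 -1.301
vertex -2.181 0.508 -0.457
endloop
endfacet
facet normal -0.102 -0.603 -0.791
outer loop
vertex -2.284 -0.938 -1.301
vertex -2.339 -0.428 -1.683
vertex -1.809 -0.742 -1.512
endloop
endfacet
facet normal 0.512 -0.460 0.725
outer loop
vertex -2.284 -0.938 -1.301
vertex -1.809 -0.742 -1.512
vertex -2.181 0.508 -0.457
endloop
endfacet

endsolid


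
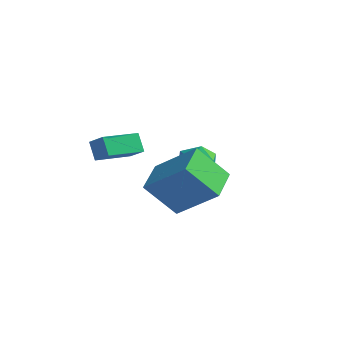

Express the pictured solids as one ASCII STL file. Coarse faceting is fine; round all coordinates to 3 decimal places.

solid 
facet normal -0.438 -0.496 0.750
outer loop
vertex 2.726 -3.065 4.109
vertex 2.051 -1.733 4.595
vertex 1.06 -3.459 2.875
endloop
endfacet
facet normal 0.430 -0.848 -0.309
outer loop
vertex 1.849 -2.567 1.525
vertex 2.726 -3.065 4.109
vertex 1.06 -3.459 2.875
endloop
endfacet
facet normal -0.438 -0.496 0.750
outer loop
vertex 1.06 -3.459 2.875
vertex 2.051 -1.733 4.595
vertex 0.385 -2.127 3.361
endloop
endfacet
facet normal -0.789 -0.187 -0.585
outer loop
vertex 0.385 -2.127 3.361
vertex 1.849 -2.567 1.525
vertex 1.06 -3.459 2.875
endloop
endfacet
facet normal 0.789 0.187 0.585
outer loop
vertex 2.726 -3.065 4.109
vertex 2.84 -0.841 3.245
vertex 2.051 -1.733 4.595
endloop
endfacet
facet normal 0.430 -0.848 -0.309
outer loop
vertex 3.515 -2.173 2.759
vertex 2.726 -3.065 4.109
vertex 1.849 -2.567 1.525
endloop
endfacet
facet normal 0.789 0.187 0.585
outer loop
vertex 3.515 -2.173 2.759
vertex 2.84 -0.841 3.245
vertex 2.726 -3.065 4.109
endloop
endfacet
facet normal -0.430 0.848 0.309
outer loop
vertex 2.051 -1.733 4.595
vertex 2.84 -0.841 3.245
vertex 0.385 -2.127 3.361
endloop
endfacet
facet normal -0.789 -0.187 -0.585
outer loop
vertex 1.174 -1.235 2.011
vertex 1.849 -2.567 1.525
vertex 0.385 -2.127 3.361
endloop
endfacet
facet normal -0.430 0.848 0.309
outer loop
vertex 0.385 -2.127 3.361
vertex 2.84 -0.841 3.245
vertex 1.174 -1.235 2.011
endloop
endfacet
facet normal 0.438 0.496 -0.750
outer loop
vertex 1.174 -1.235 2.011
vertex 3.515 -2.173 2.759
vertex 1.849 -2.567 1.525
endloop
endfacet
facet normal 0.438 0.496 -0.750
outer loop
vertex 2.84 -0.841 3.245
vertex 3.515 -2.173 2.759
vertex 1.174 -1.235 2.011
endloop
endfacet
facet normal -0.276 0.946 0.171
outer loop
vertex -0.314 1.227 2.402
vertex -0.528 1.018 3.211
vertex 0.273 1.284 3.032
endloop
endfacet
facet normal 0.247 0.917 -0.313
outer loop
vertex -0.314 1.227 2.402
vertex 0.273 1.284 3.032
vertex 0.494 0.962 2.263
endloop
endfacet
facet normal 0.021 0.513 -0.858
outer loop
vertex -0.314 1.227 2.402
vertex 0.494 0.962 2.263
vertex -0.169 0.496 1.968
endloop
endfacet
facet normal -0.642 0.293 -0.709
outer loop
vertex -0.314 1.227 2.402
vertex -0.169 0.496 1.968
vertex -0.8 0.531 2.554
endloop
endfacet
facet normal -0.825 0.560 -0.074
outer loop
vertex -0.314 1.227 2.402
vertex -0.8 0.531 2.554
vertex -0.528 1.018 3.211
endloop
endfacet
facet normal 0.807 0.590 -0.015
outer loop
vertex 0.494 0.962 2.263
vertex 0.273 1.284 3.032
vertex 0.78 0.589 2.986
endloop
endfacet
facet normal -0.040 0.637 0.770
outer loop
vertex 0.273 1.284 3.032
vertex -0.528 1.018 3.211
vertex 0.149 0.624 3.572
endloop
endfacet
facet normal -0.927 0.014 0.374
outer loop
vertex -0.528 1.018 3.211
vertex -0.8 0.531 2.554
vertex -0.514 0.158 3.277
endloop
endfacet
facet normal -0.631 -0.417 -0.654
outer loop
vertex -0.8 0.531 2.554
vertex -0.169 0.496 1.968
vertex -0.293 -0.164 2.508
endloop
endfacet
facet normal 0.442 -0.062 -0.895
outer loop
vertex -0.169 0.496 1.968
vertex 0.494 0.962 2.263
vertex 0.508 0.102 2.329
endloop
endfacet
facet normal 0.642 -0.293 0.709
outer loop
vertex 0.294 -0.107 3.138
vertex 0.78 0.589 2.986
vertex 0.149 0.624 3.572
endloop
endfacet
facet normal -0.021 -0.513 0.858
outer loop
vertex 0.294 -0.107 3.138
vertex 0.149 0.624 3.572
vertex -0.514 0.158 3.277
endloop
endfacet
facet normal -0.247 -0.917 0.313
outer loop
vertex 0.294 -0.107 3.138
vertex -0.514 0.158 3.277
vertex -0.293 -0.164 2.508
endloop
endfacet
facet normal 0.276 -0.946 -0.171
outer loop
vertex 0.294 -0.107 3.138
vertex -0.293 -0.164 2.508
vertex 0.508 0.102 2.329
endloop
endfacet
facet normal 0.825 -0.560 0.074
outer loop
vertex 0.294 -0.107 3.138
vertex 0.508 0.102 2.329
vertex 0.78 0.589 2.986
endloop
endfacet
facet normal 0.631 0.417 0.654
outer loop
vertex 0.149 0.624 3.572
vertex 0.78 0.589 2.986
vertex 0.273 1.284 3.032
endloop
endfacet
facet normal -0.442 0.062 0.895
outer loop
vertex -0.514 0.158 3.277
vertex 0.149 0.624 3.572
vertex -0.528 1.018 3.211
endloop
endfacet
facet normal -0.807 -0.590 0.015
outer loop
vertex -0.293 -0.164 2.508
vertex -0.514 0.158 3.277
vertex -0.8 0.531 2.554
endloop
endfacet
facet normal 0.040 -0.637 -0.770
outer loop
vertex 0.508 0.102 2.329
vertex -0.293 -0.164 2.508
vertex -0.169 0.496 1.968
endloop
endfacet
facet normal 0.927 -0.014 -0.374
outer loop
vertex 0.78 0.589 2.986
vertex 0.508 0.102 2.329
vertex 0.494 0.962 2.263
endloop
endfacet
facet normal -0.858 0.102 -0.503
outer loop
vertex -2.623 -2.513 3.942
vertex -2.349 -0.923 3.796
vertex -2.177 -2.662 3.151
endloop
endfacet
facet normal -0.168 -0.982 0.090
outer loop
vertex -1.371 -2.757 3.624
vertex -2.623 -2.513 3.942
vertex -2.177 -2.662 3.151
endloop
endfacet
facet normal -0.859 0.101 -0.502
outer loop
vertex -2.177 -2.662 3.151
vertex -2.349 -0.923 3.796
vertex -1.904 -1.072 3.005
endloop
endfacet
facet normal 0.485 -0.162 -0.859
outer loop
vertex -1.904 -1.072 3.005
vertex -1.371 -2.757 3.624
vertex -2.177 -2.662 3.151
endloop
endfacet
facet normal -0.485 0.162 0.859
outer loop
vertex -2.623 -2.513 3.942
vertex -1.543 -1.018 4.269
vertex -2.349 -0.923 3.796
endloop
endfacet
facet normal -0.168 -0.982 0.090
outer loop
vertex -1.816 -2.608 4.415
vertex -2.623 -2.513 3.942
vertex -1.371 -2.757 3.624
endloop
endfacet
facet normal -0.485 0.162 0.860
outer loop
vertex -1.816 -2.608 4.415
vertex -1.543 -1.018 4.269
vertex -2.623 -2.513 3.942
endloop
endfacet
facet normal 0.169 0.982 -0.090
outer loop
vertex -2.349 -0.923 3.796
vertex -1.543 -1.018 4.269
vertex -1.904 -1.072 3.005
endloop
endfacet
facet normal 0.485 -0.162 -0.859
outer loop
vertex -1.097 -1.167 3.478
vertex -1.371 -2.757 3.624
vertex -1.904 -1.072 3.005
endloop
endfacet
facet normal 0.168 0.982 -0.090
outer loop
vertex -1.904 -1.072 3.005
vertex -1.543 -1.018 4.269
vertex -1.097 -1.167 3.478
endloop
endfacet
facet normal 0.859 -0.102 0.502
outer loop
vertex -1.097 -1.167 3.478
vertex -1.816 -2.608 4.415
vertex -1.371 -2.757 3.624
endloop
endfacet
facet normal 0.858 -0.101 0.503
outer loop
vertex -1.543 -1.018 4.269
vertex -1.816 -2.608 4.415
vertex -1.097 -1.167 3.478
endloop
endfacet

endsolid


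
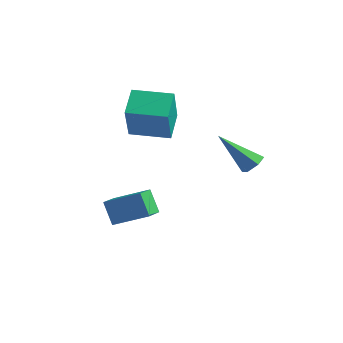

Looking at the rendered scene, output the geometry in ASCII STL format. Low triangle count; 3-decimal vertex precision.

solid 
facet normal -0.896 -0.443 0.029
outer loop
vertex -0.766 -3.148 1.701
vertex -1.327 -1.969 2.377
vertex -1.242 -2.306 -0.163
endloop
endfacet
facet normal 0.381 -0.802 -0.460
outer loop
vertex 0.407 -1.491 -0.217
vertex -0.766 -3.148 1.701
vertex -1.242 -2.306 -0.163
endloop
endfacet
facet normal -0.896 -0.443 0.029
outer loop
vertex -1.242 -2.306 -0.163
vertex -1.327 -1.969 2.377
vertex -1.803 -1.127 0.513
endloop
endfacet
facet normal -0.227 0.401 -0.888
outer loop
vertex -1.803 -1.127 0.513
vertex 0.407 -1.491 -0.217
vertex -1.242 -2.306 -0.163
endloop
endfacet
facet normal 0.227 -0.401 0.888
outer loop
vertex -0.766 -3.148 1.701
vertex 0.322 -1.154 2.323
vertex -1.327 -1.969 2.377
endloop
endfacet
facet normal 0.381 -0.802 -0.460
outer loop
vertex 0.883 -2.333 1.647
vertex -0.766 -3.148 1.701
vertex 0.407 -1.491 -0.217
endloop
endfacet
facet normal 0.227 -0.401 0.888
outer loop
vertex 0.883 -2.333 1.647
vertex 0.322 -1.154 2.323
vertex -0.766 -3.148 1.701
endloop
endfacet
facet normal -0.381 0.802 0.460
outer loop
vertex -1.327 -1.969 2.377
vertex 0.322 -1.154 2.323
vertex -1.803 -1.127 0.513
endloop
endfacet
facet normal -0.227 0.401 -0.888
outer loop
vertex -0.154 -0.312 0.459
vertex 0.407 -1.491 -0.217
vertex -1.803 -1.127 0.513
endloop
endfacet
facet normal -0.381 0.802 0.460
outer loop
vertex -1.803 -1.127 0.513
vertex 0.322 -1.154 2.323
vertex -0.154 -0.312 0.459
endloop
endfacet
facet normal 0.896 0.443 -0.029
outer loop
vertex -0.154 -0.312 0.459
vertex 0.883 -2.333 1.647
vertex 0.407 -1.491 -0.217
endloop
endfacet
facet normal 0.896 0.443 -0.029
outer loop
vertex 0.322 -1.154 2.323
vertex 0.883 -2.333 1.647
vertex -0.154 -0.312 0.459
endloop
endfacet
facet normal 0.654 0.269 -0.707
outer loop
vertex 4.529 -0.528 -0.35
vertex 4.196 -0.834 -0.774
vertex 4.077 -0.237 -0.657
endloop
endfacet
facet normal 0.034 0.750 0.661
outer loop
vertex 4.529 -0.528 -0.35
vertex 4.077 -0.237 -0.657
vertex 2.804 -1.406 0.734
endloop
endfacet
facet normal 0.653 0.269 -0.708
outer loop
vertex 4.077 -0.237 -0.657
vertex 4.196 -0.834 -0.774
vertex 3.743 -0.542 -1.081
endloop
endfacet
facet normal -0.675 0.737 0.002
outer loop
vertex 4.077 -0.237 -0.657
vertex 3.743 -0.542 -1.081
vertex 2.804 -1.406 0.734
endloop
endfacet
facet normal 0.653 0.269 -0.708
outer loop
vertex 3.743 -0.542 -1.081
vertex 4.196 -0.834 -0.774
vertex 3.862 -1.139 -1.198
endloop
endfacet
facet normal -0.870 -0.078 -0.487
outer loop
vertex 3.743 -0.542 -1.081
vertex 3.862 -1.139 -1.198
vertex 2.804 -1.406 0.734
endloop
endfacet
facet normal 0.653 0.269 -0.708
outer loop
vertex 3.862 -1.139 -1.198
vertex 4.196 -0.834 -0.774
vertex 4.315 -1.431 -0.891
endloop
endfacet
facet normal -0.354 -0.881 -0.315
outer loop
vertex 3.862 -1.139 -1.198
vertex 4.315 -1.431 -0.891
vertex 2.804 -1.406 0.734
endloop
endfacet
facet normal 0.654 0.269 -0.707
outer loop
vertex 4.315 -1.431 -0.891
vertex 4.196 -0.834 -0.774
vertex 4.648 -1.125 -0.467
endloop
endfacet
facet normal 0.357 -0.868 0.346
outer loop
vertex 4.315 -1.431 -0.891
vertex 4.648 -1.125 -0.467
vertex 2.804 -1.406 0.734
endloop
endfacet
facet normal 0.654 0.269 -0.707
outer loop
vertex 4.648 -1.125 -0.467
vertex 4.196 -0.834 -0.774
vertex 4.529 -0.528 -0.35
endloop
endfacet
facet normal 0.551 -0.053 0.833
outer loop
vertex 4.648 -1.125 -0.467
vertex 4.529 -0.528 -0.35
vertex 2.804 -1.406 0.734
endloop
endfacet
facet normal -0.525 0.183 0.831
outer loop
vertex -0.895 -4.506 -3.195
vertex 0.536 -3.806 -2.445
vertex -1.192 -3.445 -3.616
endloop
endfacet
facet normal -0.813 -0.397 -0.426
outer loop
vertex -0.536 -3.674 -4.655
vertex -0.895 -4.506 -3.195
vertex -1.192 -3.445 -3.616
endloop
endfacet
facet normal -0.525 0.182 0.831
outer loop
vertex -1.192 -3.445 -3.616
vertex 0.536 -3.806 -2.445
vertex 0.238 -2.745 -2.866
endloop
endfacet
facet normal -0.253 0.899 -0.358
outer loop
vertex 0.238 -2.745 -2.866
vertex -0.536 -3.674 -4.655
vertex -1.192 -3.445 -3.616
endloop
endfacet
facet normal 0.252 -0.899 0.358
outer loop
vertex -0.895 -4.506 -3.195
vertex 1.192 -4.035 -3.484
vertex 0.536 -3.806 -2.445
endloop
endfacet
facet normal -0.813 -0.397 -0.426
outer loop
vertex -0.238 -4.735 -4.234
vertex -0.895 -4.506 -3.195
vertex -0.536 -3.674 -4.655
endloop
endfacet
facet normal 0.252 -0.899 0.358
outer loop
vertex -0.238 -4.735 -4.234
vertex 1.192 -4.035 -3.484
vertex -0.895 -4.506 -3.195
endloop
endfacet
facet normal 0.813 0.397 0.426
outer loop
vertex 0.536 -3.806 -2.445
vertex 1.192 -4.035 -3.484
vertex 0.238 -2.745 -2.866
endloop
endfacet
facet normal -0.252 0.899 -0.358
outer loop
vertex 0.895 -2.974 -3.905
vertex -0.536 -3.674 -4.655
vertex 0.238 -2.745 -2.866
endloop
endfacet
facet normal 0.813 0.397 0.427
outer loop
vertex 0.238 -2.745 -2.866
vertex 1.192 -4.035 -3.484
vertex 0.895 -2.974 -3.905
endloop
endfacet
facet normal 0.525 -0.182 -0.831
outer loop
vertex 0.895 -2.974 -3.905
vertex -0.238 -4.735 -4.234
vertex -0.536 -3.674 -4.655
endloop
endfacet
facet normal 0.525 -0.183 -0.831
outer loop
vertex 1.192 -4.035 -3.484
vertex -0.238 -4.735 -4.234
vertex 0.895 -2.974 -3.905
endloop
endfacet

endsolid


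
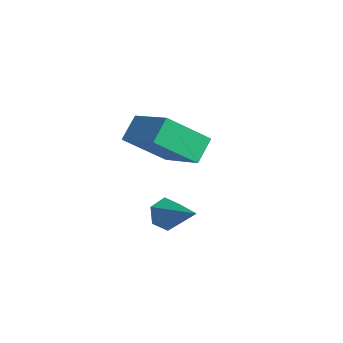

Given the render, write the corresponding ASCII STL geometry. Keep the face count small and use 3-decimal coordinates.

solid 
facet normal -0.928 -0.103 -0.358
outer loop
vertex -3.97 1.535 1.338
vertex -3.638 3.11 0.022
vertex -3.577 0.781 0.535
endloop
endfacet
facet normal -0.160 -0.757 0.633
outer loop
vertex -1.702 0.99 1.258
vertex -3.97 1.535 1.338
vertex -3.577 0.781 0.535
endloop
endfacet
facet normal -0.928 -0.103 -0.358
outer loop
vertex -3.577 0.781 0.535
vertex -3.638 3.11 0.022
vertex -3.244 2.356 -0.781
endloop
endfacet
facet normal 0.337 -0.645 -0.686
outer loop
vertex -3.244 2.356 -0.781
vertex -1.702 0.99 1.258
vertex -3.577 0.781 0.535
endloop
endfacet
facet normal -0.337 0.645 0.686
outer loop
vertex -3.97 1.535 1.338
vertex -1.763 3.319 0.745
vertex -3.638 3.11 0.022
endloop
endfacet
facet normal -0.160 -0.758 0.633
outer loop
vertex -2.096 1.744 2.061
vertex -3.97 1.535 1.338
vertex -1.702 0.99 1.258
endloop
endfacet
facet normal -0.337 0.645 0.686
outer loop
vertex -2.096 1.744 2.061
vertex -1.763 3.319 0.745
vertex -3.97 1.535 1.338
endloop
endfacet
facet normal 0.160 0.758 -0.633
outer loop
vertex -3.638 3.11 0.022
vertex -1.763 3.319 0.745
vertex -3.244 2.356 -0.781
endloop
endfacet
facet normal 0.337 -0.645 -0.686
outer loop
vertex -1.37 2.565 -0.058
vertex -1.702 0.99 1.258
vertex -3.244 2.356 -0.781
endloop
endfacet
facet normal 0.160 0.757 -0.633
outer loop
vertex -3.244 2.356 -0.781
vertex -1.763 3.319 0.745
vertex -1.37 2.565 -0.058
endloop
endfacet
facet normal 0.928 0.104 0.358
outer loop
vertex -1.37 2.565 -0.058
vertex -2.096 1.744 2.061
vertex -1.702 0.99 1.258
endloop
endfacet
facet normal 0.928 0.103 0.358
outer loop
vertex -1.763 3.319 0.745
vertex -2.096 1.744 2.061
vertex -1.37 2.565 -0.058
endloop
endfacet
facet normal -0.880 -0.141 -0.453
outer loop
vertex 0.511 0.291 -1.703
vertex 0.185 0.415 -1.108
vertex 0.324 0.935 -1.54
endloop
endfacet
facet normal 0.651 0.358 -0.669
outer loop
vertex 0.511 0.291 -1.703
vertex 0.324 0.935 -1.54
vertex 1.735 0.665 -0.312
endloop
endfacet
facet normal -0.880 -0.141 -0.453
outer loop
vertex 0.324 0.935 -1.54
vertex 0.185 0.415 -1.108
vertex -0.002 1.059 -0.945
endloop
endfacet
facet normal 0.244 0.967 -0.068
outer loop
vertex 0.324 0.935 -1.54
vertex -0.002 1.059 -0.945
vertex 1.735 0.665 -0.312
endloop
endfacet
facet normal -0.881 -0.141 -0.452
outer loop
vertex -0.002 1.059 -0.945
vertex 0.185 0.415 -1.108
vertex -0.141 0.54 -0.512
endloop
endfacet
facet normal -0.123 0.655 0.746
outer loop
vertex -0.002 1.059 -0.945
vertex -0.141 0.54 -0.512
vertex 1.735 0.665 -0.312
endloop
endfacet
facet normal -0.881 -0.141 -0.452
outer loop
vertex -0.141 0.54 -0.512
vertex 0.185 0.415 -1.108
vertex 0.046 -0.104 -0.675
endloop
endfacet
facet normal -0.085 -0.267 0.960
outer loop
vertex -0.141 0.54 -0.512
vertex 0.046 -0.104 -0.675
vertex 1.735 0.665 -0.312
endloop
endfacet
facet normal -0.881 -0.141 -0.452
outer loop
vertex 0.046 -0.104 -0.675
vertex 0.185 0.415 -1.108
vertex 0.372 -0.228 -1.271
endloop
endfacet
facet normal 0.322 -0.876 0.358
outer loop
vertex 0.046 -0.104 -0.675
vertex 0.372 -0.228 -1.271
vertex 1.735 0.665 -0.312
endloop
endfacet
facet normal -0.880 -0.141 -0.453
outer loop
vertex 0.372 -0.228 -1.271
vertex 0.185 0.415 -1.108
vertex 0.511 0.291 -1.703
endloop
endfacet
facet normal 0.689 -0.563 -0.455
outer loop
vertex 0.372 -0.228 -1.271
vertex 0.511 0.291 -1.703
vertex 1.735 0.665 -0.312
endloop
endfacet

endsolid


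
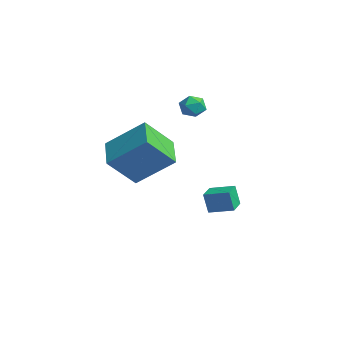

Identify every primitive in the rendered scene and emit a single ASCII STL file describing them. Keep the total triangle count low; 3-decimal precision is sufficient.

solid 
facet normal -0.900 0.310 0.307
outer loop
vertex -0.98 -3.198 1.927
vertex -0.994 -1.904 0.577
vertex -1.927 -4.612 0.581
endloop
endfacet
facet normal 0.007 -0.692 0.722
outer loop
vertex -0.406 -5.136 0.063
vertex -0.98 -3.198 1.927
vertex -1.927 -4.612 0.581
endloop
endfacet
facet normal -0.900 0.310 0.307
outer loop
vertex -1.927 -4.612 0.581
vertex -0.994 -1.904 0.577
vertex -1.941 -3.318 -0.769
endloop
endfacet
facet normal -0.436 -0.652 -0.620
outer loop
vertex -1.941 -3.318 -0.769
vertex -0.406 -5.136 0.063
vertex -1.927 -4.612 0.581
endloop
endfacet
facet normal 0.436 0.652 0.620
outer loop
vertex -0.98 -3.198 1.927
vertex 0.527 -2.428 0.059
vertex -0.994 -1.904 0.577
endloop
endfacet
facet normal 0.007 -0.692 0.722
outer loop
vertex 0.541 -3.722 1.409
vertex -0.98 -3.198 1.927
vertex -0.406 -5.136 0.063
endloop
endfacet
facet normal 0.436 0.652 0.620
outer loop
vertex 0.541 -3.722 1.409
vertex 0.527 -2.428 0.059
vertex -0.98 -3.198 1.927
endloop
endfacet
facet normal -0.007 0.692 -0.722
outer loop
vertex -0.994 -1.904 0.577
vertex 0.527 -2.428 0.059
vertex -1.941 -3.318 -0.769
endloop
endfacet
facet normal -0.436 -0.652 -0.620
outer loop
vertex -0.42 -3.842 -1.287
vertex -0.406 -5.136 0.063
vertex -1.941 -3.318 -0.769
endloop
endfacet
facet normal -0.007 0.692 -0.722
outer loop
vertex -1.941 -3.318 -0.769
vertex 0.527 -2.428 0.059
vertex -0.42 -3.842 -1.287
endloop
endfacet
facet normal 0.900 -0.310 -0.307
outer loop
vertex -0.42 -3.842 -1.287
vertex 0.541 -3.722 1.409
vertex -0.406 -5.136 0.063
endloop
endfacet
facet normal 0.900 -0.310 -0.307
outer loop
vertex 0.527 -2.428 0.059
vertex 0.541 -3.722 1.409
vertex -0.42 -3.842 -1.287
endloop
endfacet
facet normal -0.623 0.731 0.278
outer loop
vertex -3.223 0.304 1.579
vertex -3.466 -0.085 2.057
vertex -2.948 0.309 2.182
endloop
endfacet
facet normal -0.023 1.000 0.002
outer loop
vertex -3.223 0.304 1.579
vertex -2.948 0.309 2.182
vertex -2.564 0.319 1.642
endloop
endfacet
facet normal 0.046 0.748 -0.662
outer loop
vertex -3.223 0.304 1.579
vertex -2.564 0.319 1.642
vertex -2.843 -0.069 1.184
endloop
endfacet
facet normal -0.510 0.324 -0.797
outer loop
vertex -3.223 0.304 1.579
vertex -2.843 -0.069 1.184
vertex -3.401 -0.319 1.44
endloop
endfacet
facet normal -0.925 0.312 -0.216
outer loop
vertex -3.223 0.304 1.579
vertex -3.401 -0.319 1.44
vertex -3.466 -0.085 2.057
endloop
endfacet
facet normal 0.526 0.757 0.388
outer loop
vertex -2.564 0.319 1.642
vertex -2.948 0.309 2.182
vertex -2.399 -0.061 2.16
endloop
endfacet
facet normal -0.446 0.322 0.835
outer loop
vertex -2.948 0.309 2.182
vertex -3.466 -0.085 2.057
vertex -2.957 -0.311 2.416
endloop
endfacet
facet normal -0.934 -0.356 0.037
outer loop
vertex -3.466 -0.085 2.057
vertex -3.401 -0.319 1.44
vertex -3.236 -0.699 1.958
endloop
endfacet
facet normal -0.264 -0.337 -0.904
outer loop
vertex -3.401 -0.319 1.44
vertex -2.843 -0.069 1.184
vertex -2.852 -0.689 1.418
endloop
endfacet
facet normal 0.639 0.350 -0.685
outer loop
vertex -2.843 -0.069 1.184
vertex -2.564 0.319 1.642
vertex -2.334 -0.295 1.543
endloop
endfacet
facet normal 0.510 -0.324 0.797
outer loop
vertex -2.577 -0.684 2.021
vertex -2.399 -0.061 2.16
vertex -2.957 -0.311 2.416
endloop
endfacet
facet normal -0.046 -0.748 0.662
outer loop
vertex -2.577 -0.684 2.021
vertex -2.957 -0.311 2.416
vertex -3.236 -0.699 1.958
endloop
endfacet
facet normal 0.023 -1.000 -0.002
outer loop
vertex -2.577 -0.684 2.021
vertex -3.236 -0.699 1.958
vertex -2.852 -0.689 1.418
endloop
endfacet
facet normal 0.623 -0.731 -0.278
outer loop
vertex -2.577 -0.684 2.021
vertex -2.852 -0.689 1.418
vertex -2.334 -0.295 1.543
endloop
endfacet
facet normal 0.925 -0.312 0.216
outer loop
vertex -2.577 -0.684 2.021
vertex -2.334 -0.295 1.543
vertex -2.399 -0.061 2.16
endloop
endfacet
facet normal 0.264 0.337 0.904
outer loop
vertex -2.957 -0.311 2.416
vertex -2.399 -0.061 2.16
vertex -2.948 0.309 2.182
endloop
endfacet
facet normal -0.639 -0.350 0.685
outer loop
vertex -3.236 -0.699 1.958
vertex -2.957 -0.311 2.416
vertex -3.466 -0.085 2.057
endloop
endfacet
facet normal -0.526 -0.757 -0.388
outer loop
vertex -2.852 -0.689 1.418
vertex -3.236 -0.699 1.958
vertex -3.401 -0.319 1.44
endloop
endfacet
facet normal 0.446 -0.322 -0.835
outer loop
vertex -2.334 -0.295 1.543
vertex -2.852 -0.689 1.418
vertex -2.843 -0.069 1.184
endloop
endfacet
facet normal 0.934 0.356 -0.037
outer loop
vertex -2.399 -0.061 2.16
vertex -2.334 -0.295 1.543
vertex -2.564 0.319 1.642
endloop
endfacet
facet normal -0.773 0.634 -0.022
outer loop
vertex -3.569 0.937 -3.603
vertex -2.833 1.845 -3.329
vertex -3.395 1.113 -4.654
endloop
endfacet
facet normal -0.613 -0.756 -0.228
outer loop
vertex -2.567 0.435 -4.631
vertex -3.569 0.937 -3.603
vertex -3.395 1.113 -4.654
endloop
endfacet
facet normal -0.773 0.634 -0.022
outer loop
vertex -3.395 1.113 -4.654
vertex -2.833 1.845 -3.329
vertex -2.659 2.021 -4.381
endloop
endfacet
facet normal 0.160 0.163 -0.974
outer loop
vertex -2.659 2.021 -4.381
vertex -2.567 0.435 -4.631
vertex -3.395 1.113 -4.654
endloop
endfacet
facet normal -0.161 -0.163 0.973
outer loop
vertex -3.569 0.937 -3.603
vertex -2.005 1.167 -3.306
vertex -2.833 1.845 -3.329
endloop
endfacet
facet normal -0.613 -0.757 -0.228
outer loop
vertex -2.741 0.259 -3.579
vertex -3.569 0.937 -3.603
vertex -2.567 0.435 -4.631
endloop
endfacet
facet normal -0.161 -0.162 0.974
outer loop
vertex -2.741 0.259 -3.579
vertex -2.005 1.167 -3.306
vertex -3.569 0.937 -3.603
endloop
endfacet
facet normal 0.613 0.756 0.228
outer loop
vertex -2.833 1.845 -3.329
vertex -2.005 1.167 -3.306
vertex -2.659 2.021 -4.381
endloop
endfacet
facet normal 0.162 0.163 -0.973
outer loop
vertex -1.831 1.343 -4.357
vertex -2.567 0.435 -4.631
vertex -2.659 2.021 -4.381
endloop
endfacet
facet normal 0.613 0.757 0.228
outer loop
vertex -2.659 2.021 -4.381
vertex -2.005 1.167 -3.306
vertex -1.831 1.343 -4.357
endloop
endfacet
facet normal 0.773 -0.634 0.022
outer loop
vertex -1.831 1.343 -4.357
vertex -2.741 0.259 -3.579
vertex -2.567 0.435 -4.631
endloop
endfacet
facet normal 0.773 -0.634 0.022
outer loop
vertex -2.005 1.167 -3.306
vertex -2.741 0.259 -3.579
vertex -1.831 1.343 -4.357
endloop
endfacet

endsolid


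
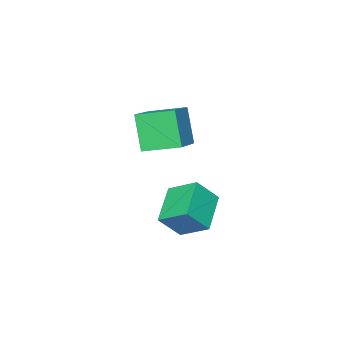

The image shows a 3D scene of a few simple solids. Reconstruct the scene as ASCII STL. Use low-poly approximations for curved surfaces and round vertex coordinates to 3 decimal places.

solid 
facet normal -0.579 0.317 -0.751
outer loop
vertex -5.038 2.811 -1.714
vertex -3.519 3.658 -2.529
vertex -4.735 1.518 -2.493
endloop
endfacet
facet normal -0.791 -0.441 0.424
outer loop
vertex -3.901 1.062 -1.411
vertex -5.038 2.811 -1.714
vertex -4.735 1.518 -2.493
endloop
endfacet
facet normal -0.579 0.316 -0.752
outer loop
vertex -4.735 1.518 -2.493
vertex -3.519 3.658 -2.529
vertex -3.216 2.364 -3.307
endloop
endfacet
facet normal 0.197 -0.840 -0.506
outer loop
vertex -3.216 2.364 -3.307
vertex -3.901 1.062 -1.411
vertex -4.735 1.518 -2.493
endloop
endfacet
facet normal -0.197 0.840 0.506
outer loop
vertex -5.038 2.811 -1.714
vertex -2.685 3.202 -1.447
vertex -3.519 3.658 -2.529
endloop
endfacet
facet normal -0.791 -0.441 0.425
outer loop
vertex -4.204 2.356 -0.633
vertex -5.038 2.811 -1.714
vertex -3.901 1.062 -1.411
endloop
endfacet
facet normal -0.197 0.840 0.506
outer loop
vertex -4.204 2.356 -0.633
vertex -2.685 3.202 -1.447
vertex -5.038 2.811 -1.714
endloop
endfacet
facet normal 0.791 0.440 -0.424
outer loop
vertex -3.519 3.658 -2.529
vertex -2.685 3.202 -1.447
vertex -3.216 2.364 -3.307
endloop
endfacet
facet normal 0.197 -0.840 -0.506
outer loop
vertex -2.382 1.909 -2.226
vertex -3.901 1.062 -1.411
vertex -3.216 2.364 -3.307
endloop
endfacet
facet normal 0.791 0.441 -0.424
outer loop
vertex -3.216 2.364 -3.307
vertex -2.685 3.202 -1.447
vertex -2.382 1.909 -2.226
endloop
endfacet
facet normal 0.579 -0.316 0.751
outer loop
vertex -2.382 1.909 -2.226
vertex -4.204 2.356 -0.633
vertex -3.901 1.062 -1.411
endloop
endfacet
facet normal 0.579 -0.317 0.751
outer loop
vertex -2.685 3.202 -1.447
vertex -4.204 2.356 -0.633
vertex -2.382 1.909 -2.226
endloop
endfacet
facet normal -0.818 -0.420 -0.393
outer loop
vertex -4.447 -0.607 2.285
vertex -5.346 0.766 2.688
vertex -4.038 0.148 0.624
endloop
endfacet
facet normal 0.532 -0.812 -0.238
outer loop
vertex -2.394 0.994 1.412
vertex -4.447 -0.607 2.285
vertex -4.038 0.148 0.624
endloop
endfacet
facet normal -0.818 -0.421 -0.392
outer loop
vertex -4.038 0.148 0.624
vertex -5.346 0.766 2.688
vertex -4.938 1.521 1.026
endloop
endfacet
facet normal 0.218 0.403 -0.889
outer loop
vertex -4.938 1.521 1.026
vertex -2.394 0.994 1.412
vertex -4.038 0.148 0.624
endloop
endfacet
facet normal -0.218 -0.404 0.889
outer loop
vertex -4.447 -0.607 2.285
vertex -3.702 1.612 3.476
vertex -5.346 0.766 2.688
endloop
endfacet
facet normal 0.532 -0.812 -0.238
outer loop
vertex -2.802 0.239 3.074
vertex -4.447 -0.607 2.285
vertex -2.394 0.994 1.412
endloop
endfacet
facet normal -0.219 -0.403 0.888
outer loop
vertex -2.802 0.239 3.074
vertex -3.702 1.612 3.476
vertex -4.447 -0.607 2.285
endloop
endfacet
facet normal -0.532 0.812 0.238
outer loop
vertex -5.346 0.766 2.688
vertex -3.702 1.612 3.476
vertex -4.938 1.521 1.026
endloop
endfacet
facet normal 0.218 0.404 -0.888
outer loop
vertex -3.293 2.367 1.815
vertex -2.394 0.994 1.412
vertex -4.938 1.521 1.026
endloop
endfacet
facet normal -0.532 0.812 0.238
outer loop
vertex -4.938 1.521 1.026
vertex -3.702 1.612 3.476
vertex -3.293 2.367 1.815
endloop
endfacet
facet normal 0.818 0.421 0.392
outer loop
vertex -3.293 2.367 1.815
vertex -2.802 0.239 3.074
vertex -2.394 0.994 1.412
endloop
endfacet
facet normal 0.818 0.421 0.393
outer loop
vertex -3.702 1.612 3.476
vertex -2.802 0.239 3.074
vertex -3.293 2.367 1.815
endloop
endfacet

endsolid
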